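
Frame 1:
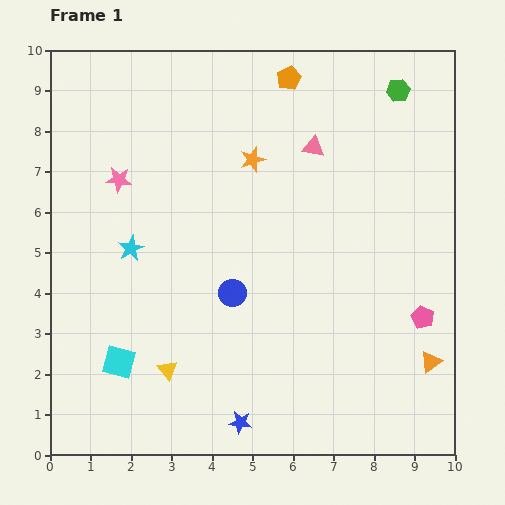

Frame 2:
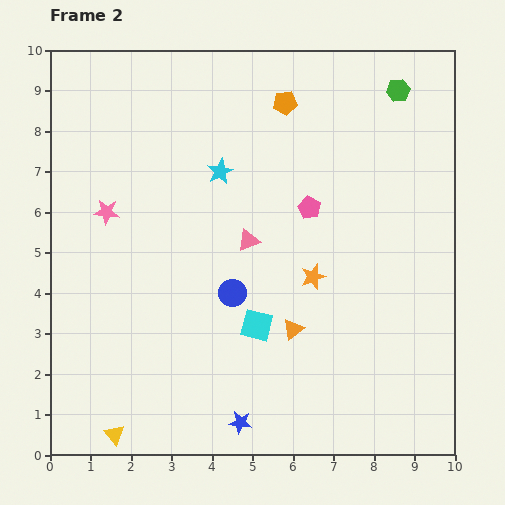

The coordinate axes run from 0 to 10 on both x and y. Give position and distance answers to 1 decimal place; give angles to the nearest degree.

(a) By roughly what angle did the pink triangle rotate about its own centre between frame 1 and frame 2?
29° counter-clockwise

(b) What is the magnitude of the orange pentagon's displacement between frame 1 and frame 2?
0.6

The orange pentagon moved from (5.9, 9.3) to (5.8, 8.7), a distance of √(0.1² + 0.6²) ≈ 0.6.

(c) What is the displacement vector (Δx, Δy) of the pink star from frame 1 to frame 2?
(-0.3, -0.8)

The pink star was at (1.7, 6.8) in frame 1 and (1.4, 6.0) in frame 2.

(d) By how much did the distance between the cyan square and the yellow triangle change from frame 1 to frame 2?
+3.2

Distance in frame 1: 1.2. Distance in frame 2: 4.4.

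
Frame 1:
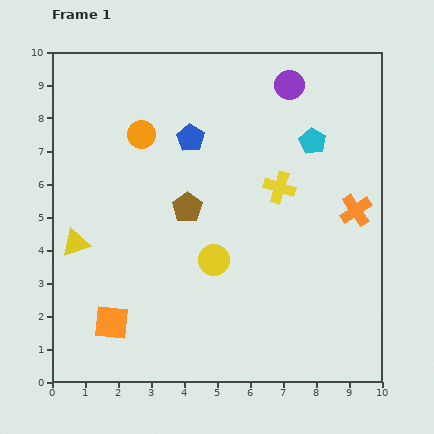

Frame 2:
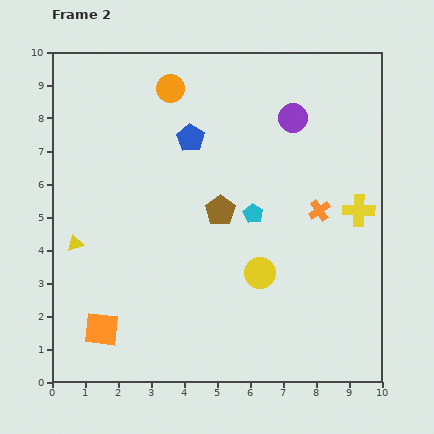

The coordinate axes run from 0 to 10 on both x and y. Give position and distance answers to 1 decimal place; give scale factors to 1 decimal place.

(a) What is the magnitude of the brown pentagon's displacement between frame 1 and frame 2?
1.0

The brown pentagon moved from (4.1, 5.3) to (5.1, 5.2), a distance of √(1.0² + 0.1²) ≈ 1.0.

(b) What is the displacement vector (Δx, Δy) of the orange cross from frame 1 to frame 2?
(-1.1, 0.0)

The orange cross was at (9.2, 5.2) in frame 1 and (8.1, 5.2) in frame 2.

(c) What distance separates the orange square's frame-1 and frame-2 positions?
0.4

The orange square moved from (1.8, 1.8) to (1.5, 1.6), a distance of √(0.3² + 0.2²) ≈ 0.4.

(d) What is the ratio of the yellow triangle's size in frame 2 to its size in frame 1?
0.6×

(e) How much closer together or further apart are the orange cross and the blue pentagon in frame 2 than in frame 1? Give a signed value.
-1.0

Distance in frame 1: 5.5. Distance in frame 2: 4.5.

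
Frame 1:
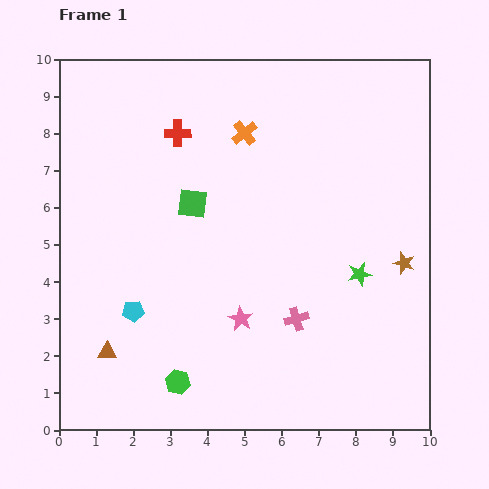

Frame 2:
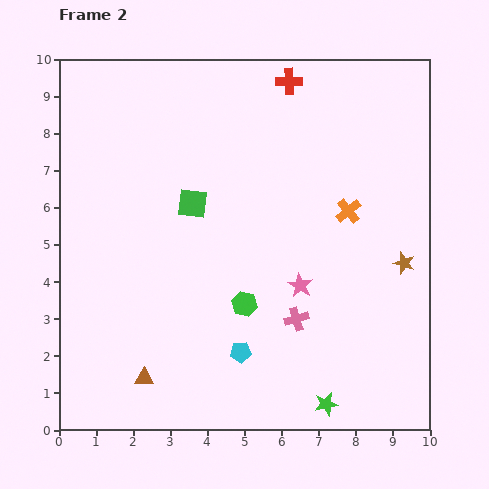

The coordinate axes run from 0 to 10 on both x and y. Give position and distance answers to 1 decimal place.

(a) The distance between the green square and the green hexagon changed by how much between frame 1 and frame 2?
-1.8

Distance in frame 1: 4.8. Distance in frame 2: 3.0.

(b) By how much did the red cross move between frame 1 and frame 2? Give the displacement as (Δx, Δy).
(3.0, 1.4)

The red cross was at (3.2, 8.0) in frame 1 and (6.2, 9.4) in frame 2.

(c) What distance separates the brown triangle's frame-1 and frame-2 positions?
1.2

The brown triangle moved from (1.3, 2.1) to (2.3, 1.4), a distance of √(1.0² + 0.7²) ≈ 1.2.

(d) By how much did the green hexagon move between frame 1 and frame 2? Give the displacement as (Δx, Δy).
(1.8, 2.1)

The green hexagon was at (3.2, 1.3) in frame 1 and (5.0, 3.4) in frame 2.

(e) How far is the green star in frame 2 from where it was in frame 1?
3.6

The green star moved from (8.1, 4.2) to (7.2, 0.7), a distance of √(0.9² + 3.5²) ≈ 3.6.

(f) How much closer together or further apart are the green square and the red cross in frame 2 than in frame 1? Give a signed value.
+2.3

Distance in frame 1: 1.9. Distance in frame 2: 4.2.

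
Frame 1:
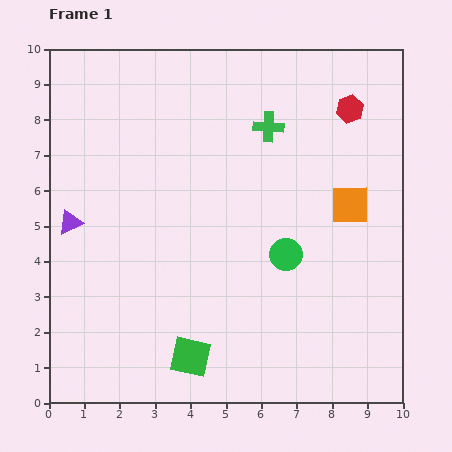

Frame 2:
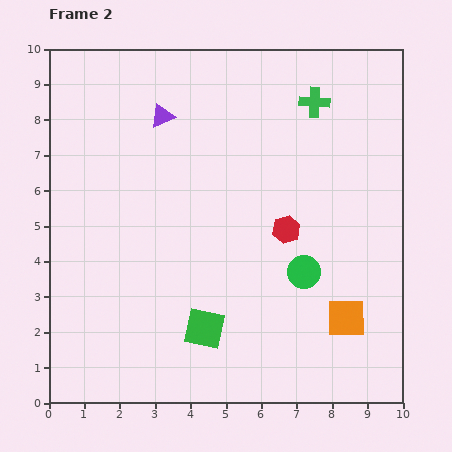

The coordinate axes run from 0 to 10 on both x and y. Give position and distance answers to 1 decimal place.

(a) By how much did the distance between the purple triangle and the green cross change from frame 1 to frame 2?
-1.9

Distance in frame 1: 6.2. Distance in frame 2: 4.3.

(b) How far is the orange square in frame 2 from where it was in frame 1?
3.2

The orange square moved from (8.5, 5.6) to (8.4, 2.4), a distance of √(0.1² + 3.2²) ≈ 3.2.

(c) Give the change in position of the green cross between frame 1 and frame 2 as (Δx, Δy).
(1.3, 0.7)

The green cross was at (6.2, 7.8) in frame 1 and (7.5, 8.5) in frame 2.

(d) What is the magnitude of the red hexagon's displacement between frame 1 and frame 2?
3.8

The red hexagon moved from (8.5, 8.3) to (6.7, 4.9), a distance of √(1.8² + 3.4²) ≈ 3.8.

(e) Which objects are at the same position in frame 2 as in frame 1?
none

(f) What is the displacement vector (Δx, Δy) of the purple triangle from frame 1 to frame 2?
(2.6, 3.0)

The purple triangle was at (0.6, 5.1) in frame 1 and (3.2, 8.1) in frame 2.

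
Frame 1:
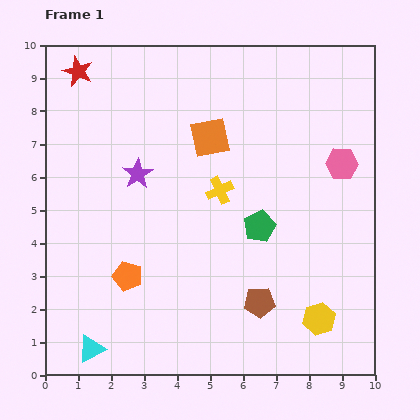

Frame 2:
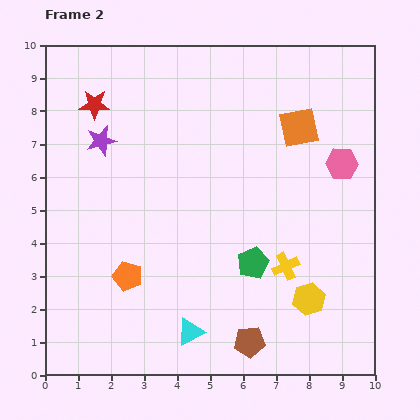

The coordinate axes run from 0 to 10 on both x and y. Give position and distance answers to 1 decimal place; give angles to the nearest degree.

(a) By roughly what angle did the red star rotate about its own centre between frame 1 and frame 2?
22° counter-clockwise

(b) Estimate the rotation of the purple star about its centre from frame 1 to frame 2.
19° clockwise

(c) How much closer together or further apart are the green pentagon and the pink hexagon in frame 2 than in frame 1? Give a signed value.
+0.9

Distance in frame 1: 3.1. Distance in frame 2: 4.0.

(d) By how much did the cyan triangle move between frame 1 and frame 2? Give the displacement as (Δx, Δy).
(3.0, 0.5)

The cyan triangle was at (1.4, 0.8) in frame 1 and (4.4, 1.3) in frame 2.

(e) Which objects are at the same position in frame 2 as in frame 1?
the pink hexagon, the orange pentagon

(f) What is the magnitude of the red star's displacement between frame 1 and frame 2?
1.1

The red star moved from (1.0, 9.2) to (1.5, 8.2), a distance of √(0.5² + 1.0²) ≈ 1.1.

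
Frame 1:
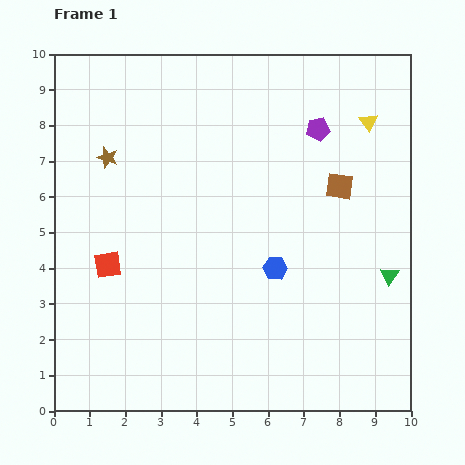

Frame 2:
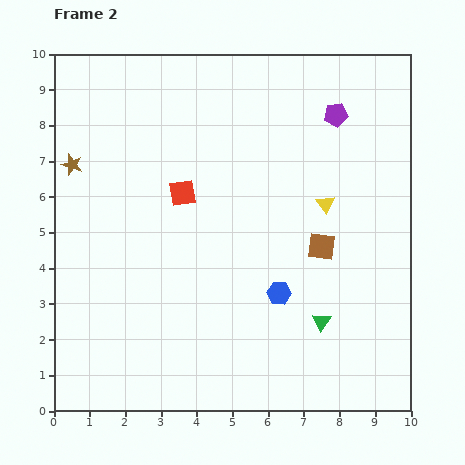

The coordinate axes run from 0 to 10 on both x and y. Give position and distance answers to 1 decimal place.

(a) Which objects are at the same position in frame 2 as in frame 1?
none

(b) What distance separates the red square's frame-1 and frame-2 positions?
2.9

The red square moved from (1.5, 4.1) to (3.6, 6.1), a distance of √(2.1² + 2.0²) ≈ 2.9.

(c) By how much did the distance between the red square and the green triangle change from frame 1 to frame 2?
-2.6

Distance in frame 1: 7.9. Distance in frame 2: 5.3.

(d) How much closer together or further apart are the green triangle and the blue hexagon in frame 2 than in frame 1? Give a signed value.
-1.8

Distance in frame 1: 3.2. Distance in frame 2: 1.4.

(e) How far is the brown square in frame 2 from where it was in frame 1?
1.8

The brown square moved from (8.0, 6.3) to (7.5, 4.6), a distance of √(0.5² + 1.7²) ≈ 1.8.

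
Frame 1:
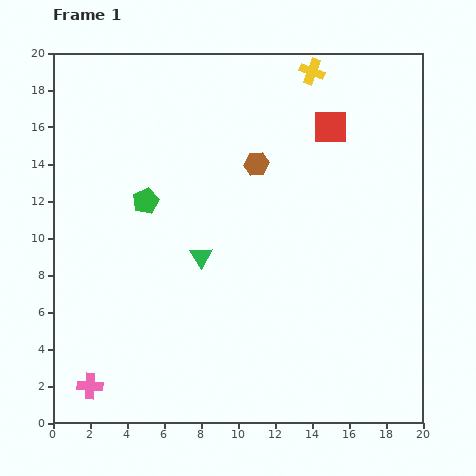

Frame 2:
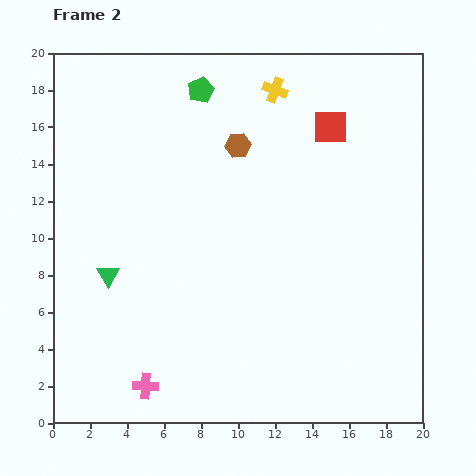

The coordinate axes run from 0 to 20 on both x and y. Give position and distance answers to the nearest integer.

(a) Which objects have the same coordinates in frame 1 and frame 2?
the red square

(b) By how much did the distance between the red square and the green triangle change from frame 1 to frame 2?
+4

Distance in frame 1: 10. Distance in frame 2: 14.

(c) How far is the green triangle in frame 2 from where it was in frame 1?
5

The green triangle moved from (8, 9) to (3, 8), a distance of √(5² + 1²) ≈ 5.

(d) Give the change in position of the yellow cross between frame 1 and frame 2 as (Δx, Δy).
(-2, -1)

The yellow cross was at (14, 19) in frame 1 and (12, 18) in frame 2.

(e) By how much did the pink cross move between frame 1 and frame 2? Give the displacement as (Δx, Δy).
(3, 0)

The pink cross was at (2, 2) in frame 1 and (5, 2) in frame 2.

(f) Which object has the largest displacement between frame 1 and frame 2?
the green pentagon

(moved 7; next 5)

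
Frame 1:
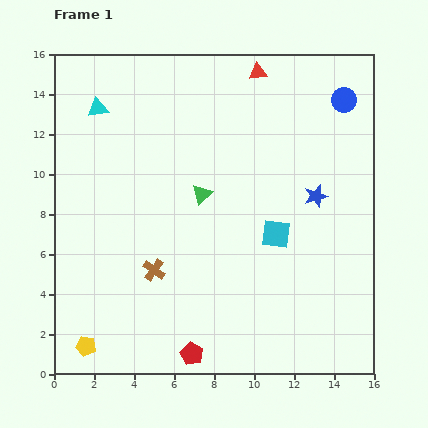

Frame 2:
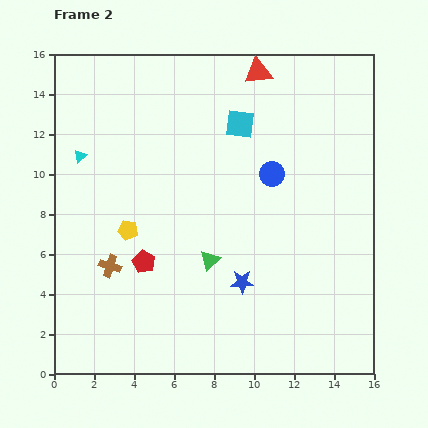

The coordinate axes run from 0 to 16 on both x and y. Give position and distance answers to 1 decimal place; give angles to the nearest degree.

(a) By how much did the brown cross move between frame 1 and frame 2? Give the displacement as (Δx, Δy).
(-2.2, 0.2)

The brown cross was at (5.0, 5.2) in frame 1 and (2.8, 5.4) in frame 2.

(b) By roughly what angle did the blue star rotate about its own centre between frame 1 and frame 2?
16° clockwise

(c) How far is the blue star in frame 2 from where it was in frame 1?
5.7

The blue star moved from (13.1, 8.9) to (9.4, 4.6), a distance of √(3.7² + 4.3²) ≈ 5.7.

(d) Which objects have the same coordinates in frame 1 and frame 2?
the red triangle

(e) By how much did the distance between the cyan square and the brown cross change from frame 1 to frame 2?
+3.2

Distance in frame 1: 6.4. Distance in frame 2: 9.6.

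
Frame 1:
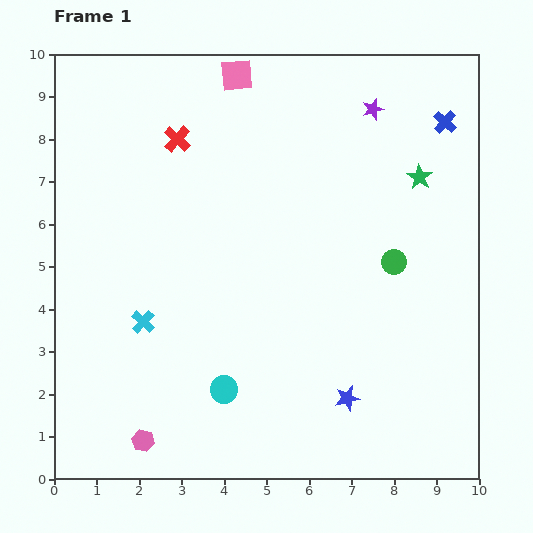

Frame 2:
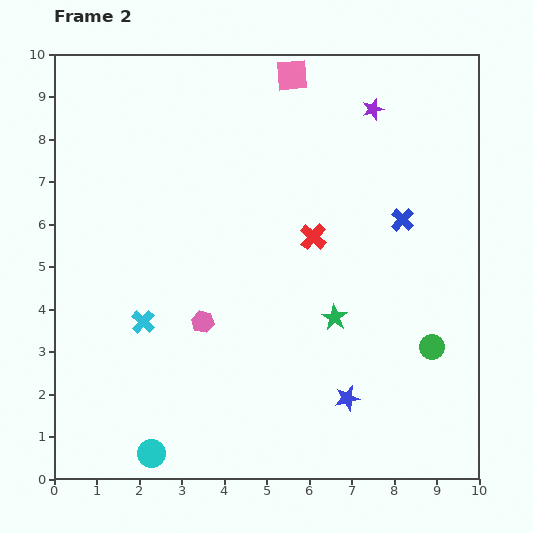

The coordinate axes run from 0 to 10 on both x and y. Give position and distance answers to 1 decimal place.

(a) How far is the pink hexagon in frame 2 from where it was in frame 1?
3.1

The pink hexagon moved from (2.1, 0.9) to (3.5, 3.7), a distance of √(1.4² + 2.8²) ≈ 3.1.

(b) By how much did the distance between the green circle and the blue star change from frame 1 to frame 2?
-1.1

Distance in frame 1: 3.4. Distance in frame 2: 2.3.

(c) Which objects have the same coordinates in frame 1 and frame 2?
the purple star, the cyan cross, the blue star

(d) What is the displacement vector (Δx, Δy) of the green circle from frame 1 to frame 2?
(0.9, -2.0)

The green circle was at (8.0, 5.1) in frame 1 and (8.9, 3.1) in frame 2.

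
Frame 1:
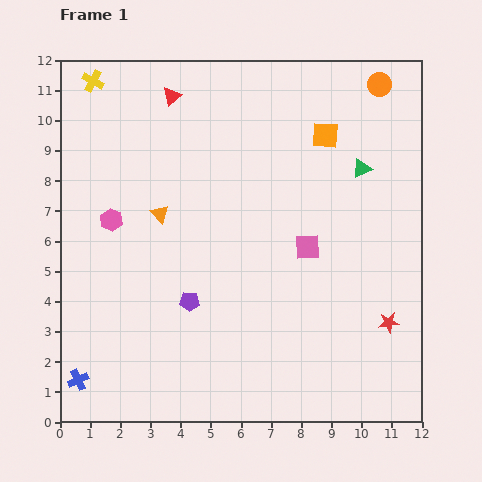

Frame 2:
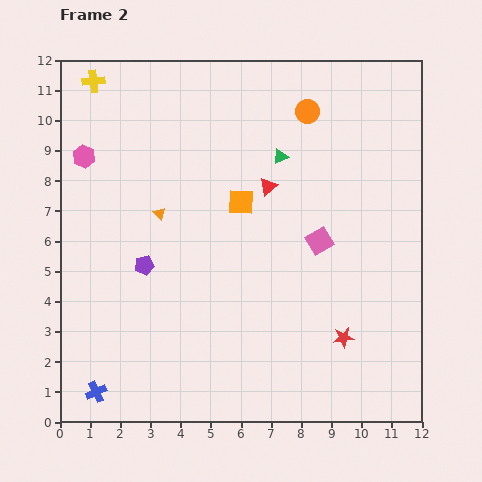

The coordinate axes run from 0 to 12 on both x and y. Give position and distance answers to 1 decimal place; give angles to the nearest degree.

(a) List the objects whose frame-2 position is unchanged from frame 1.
the yellow cross, the orange triangle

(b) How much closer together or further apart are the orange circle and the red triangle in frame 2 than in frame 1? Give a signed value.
-4.1

Distance in frame 1: 6.9. Distance in frame 2: 2.8.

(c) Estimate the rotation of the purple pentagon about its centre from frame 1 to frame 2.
15° counter-clockwise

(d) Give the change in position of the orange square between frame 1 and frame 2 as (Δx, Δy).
(-2.8, -2.2)

The orange square was at (8.8, 9.5) in frame 1 and (6.0, 7.3) in frame 2.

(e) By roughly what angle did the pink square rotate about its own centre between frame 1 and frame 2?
28° counter-clockwise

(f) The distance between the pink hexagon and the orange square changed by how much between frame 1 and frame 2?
-2.2

Distance in frame 1: 7.6. Distance in frame 2: 5.4.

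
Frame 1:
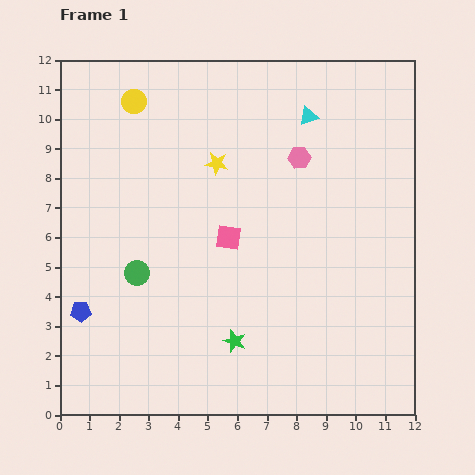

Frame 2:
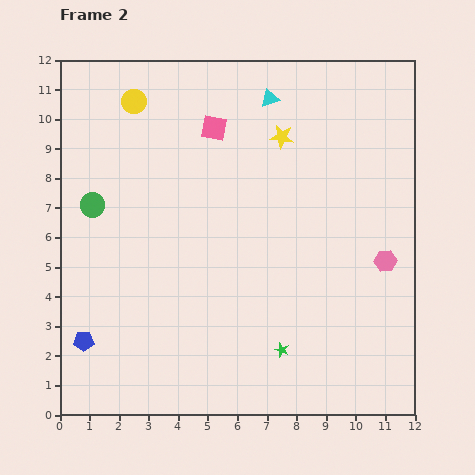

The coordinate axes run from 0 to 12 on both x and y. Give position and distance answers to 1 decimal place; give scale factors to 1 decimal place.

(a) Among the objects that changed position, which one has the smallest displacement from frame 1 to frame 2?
the blue pentagon

(moved 1.0)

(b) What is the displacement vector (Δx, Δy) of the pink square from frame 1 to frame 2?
(-0.5, 3.7)

The pink square was at (5.7, 6.0) in frame 1 and (5.2, 9.7) in frame 2.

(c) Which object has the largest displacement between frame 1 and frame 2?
the pink hexagon

(moved 4.5; next 3.7)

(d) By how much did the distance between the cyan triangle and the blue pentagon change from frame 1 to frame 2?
+0.2

Distance in frame 1: 10.1. Distance in frame 2: 10.3.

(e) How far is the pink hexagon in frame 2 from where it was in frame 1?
4.5

The pink hexagon moved from (8.1, 8.7) to (11.0, 5.2), a distance of √(2.9² + 3.5²) ≈ 4.5.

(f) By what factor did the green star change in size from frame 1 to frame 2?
0.6×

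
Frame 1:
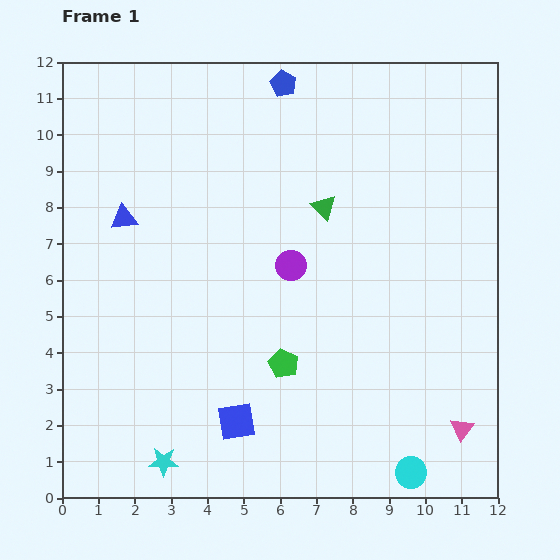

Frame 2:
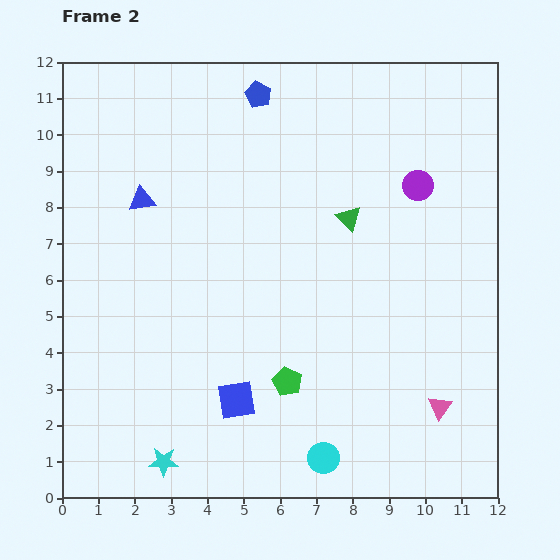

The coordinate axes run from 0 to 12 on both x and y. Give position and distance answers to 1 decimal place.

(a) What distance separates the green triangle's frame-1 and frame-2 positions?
0.8

The green triangle moved from (7.2, 8.0) to (7.9, 7.7), a distance of √(0.7² + 0.3²) ≈ 0.8.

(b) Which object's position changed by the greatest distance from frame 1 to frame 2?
the purple circle

(moved 4.1; next 2.4)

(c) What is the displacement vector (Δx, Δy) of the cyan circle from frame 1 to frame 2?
(-2.4, 0.4)

The cyan circle was at (9.6, 0.7) in frame 1 and (7.2, 1.1) in frame 2.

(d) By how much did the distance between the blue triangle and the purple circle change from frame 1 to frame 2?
+2.8

Distance in frame 1: 4.8. Distance in frame 2: 7.6.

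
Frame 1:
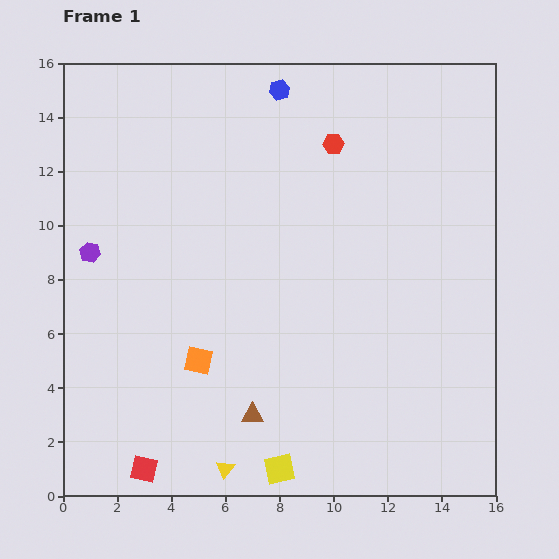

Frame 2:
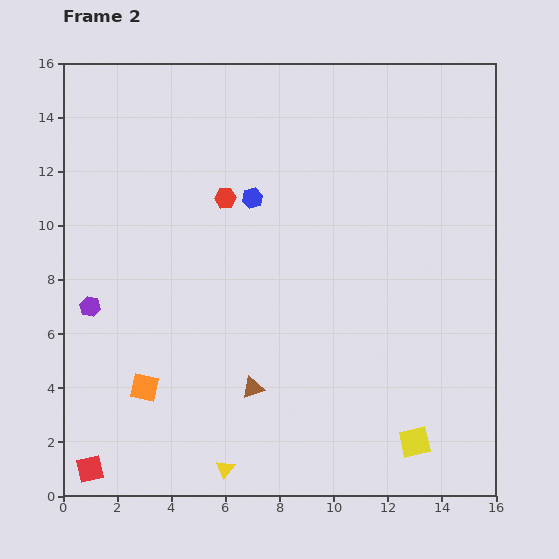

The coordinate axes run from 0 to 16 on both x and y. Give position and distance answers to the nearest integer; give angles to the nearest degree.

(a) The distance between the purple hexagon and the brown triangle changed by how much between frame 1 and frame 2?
-1

Distance in frame 1: 8. Distance in frame 2: 7.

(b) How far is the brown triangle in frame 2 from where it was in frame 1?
1

The brown triangle moved from (7, 3) to (7, 4), a distance of √(0² + 1²) ≈ 1.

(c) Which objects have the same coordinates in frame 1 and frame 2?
the yellow triangle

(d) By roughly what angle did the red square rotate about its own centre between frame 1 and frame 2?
25° counter-clockwise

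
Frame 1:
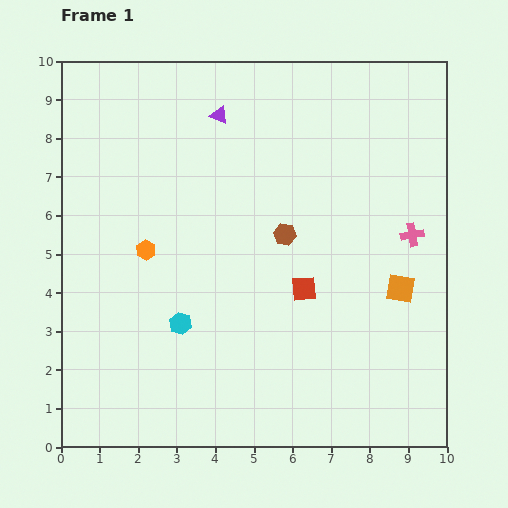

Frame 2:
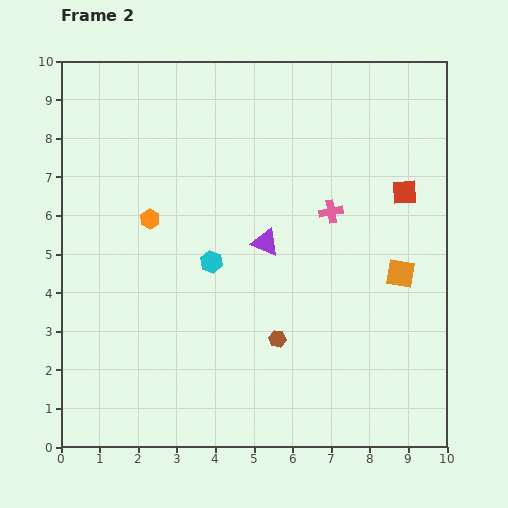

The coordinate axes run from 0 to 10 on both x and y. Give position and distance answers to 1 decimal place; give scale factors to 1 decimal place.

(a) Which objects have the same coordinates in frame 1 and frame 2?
none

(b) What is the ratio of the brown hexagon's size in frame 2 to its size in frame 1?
0.8×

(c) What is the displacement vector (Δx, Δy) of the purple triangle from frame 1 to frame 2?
(1.2, -3.3)

The purple triangle was at (4.1, 8.6) in frame 1 and (5.3, 5.3) in frame 2.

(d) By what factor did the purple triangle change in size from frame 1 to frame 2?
1.5×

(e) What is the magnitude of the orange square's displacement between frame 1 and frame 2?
0.4

The orange square moved from (8.8, 4.1) to (8.8, 4.5), a distance of √(0.0² + 0.4²) ≈ 0.4.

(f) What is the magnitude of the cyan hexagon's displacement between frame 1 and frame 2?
1.8

The cyan hexagon moved from (3.1, 3.2) to (3.9, 4.8), a distance of √(0.8² + 1.6²) ≈ 1.8.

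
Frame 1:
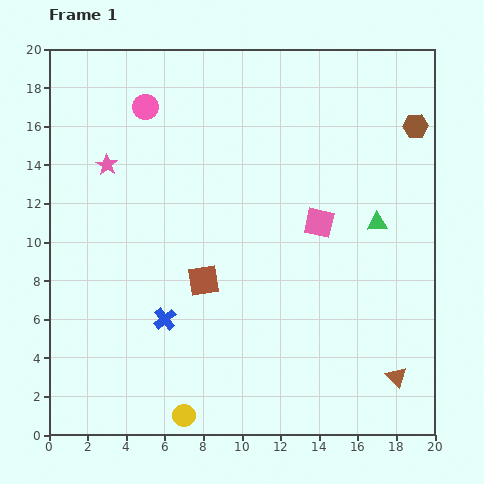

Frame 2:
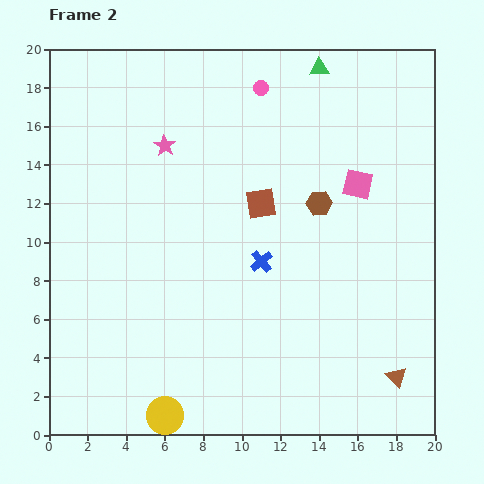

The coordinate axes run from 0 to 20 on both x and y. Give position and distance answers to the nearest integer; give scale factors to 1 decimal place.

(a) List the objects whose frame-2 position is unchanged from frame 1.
the brown triangle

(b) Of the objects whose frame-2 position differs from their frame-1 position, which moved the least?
the yellow circle

(moved 1)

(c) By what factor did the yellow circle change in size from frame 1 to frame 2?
1.7×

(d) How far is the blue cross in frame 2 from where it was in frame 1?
6

The blue cross moved from (6, 6) to (11, 9), a distance of √(5² + 3²) ≈ 6.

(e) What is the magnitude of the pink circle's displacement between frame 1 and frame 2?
6

The pink circle moved from (5, 17) to (11, 18), a distance of √(6² + 1²) ≈ 6.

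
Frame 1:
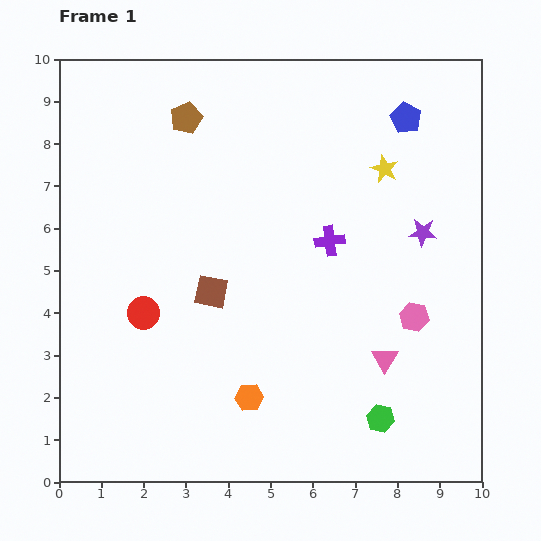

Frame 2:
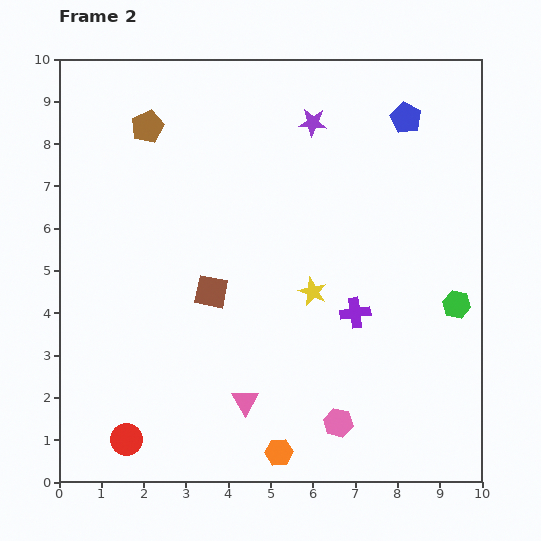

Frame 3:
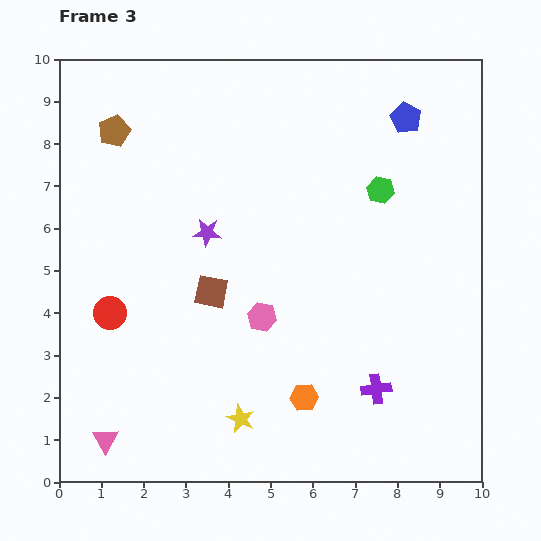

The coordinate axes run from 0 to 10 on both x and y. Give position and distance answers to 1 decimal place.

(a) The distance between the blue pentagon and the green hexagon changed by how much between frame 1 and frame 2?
-2.5

Distance in frame 1: 7.1. Distance in frame 2: 4.6.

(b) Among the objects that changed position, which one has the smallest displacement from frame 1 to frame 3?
the red circle

(moved 0.8)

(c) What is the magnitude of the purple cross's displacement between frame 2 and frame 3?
1.9

The purple cross moved from (7.0, 4.0) to (7.5, 2.2), a distance of √(0.5² + 1.8²) ≈ 1.9.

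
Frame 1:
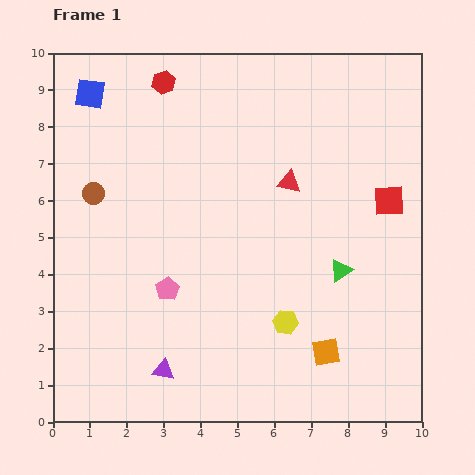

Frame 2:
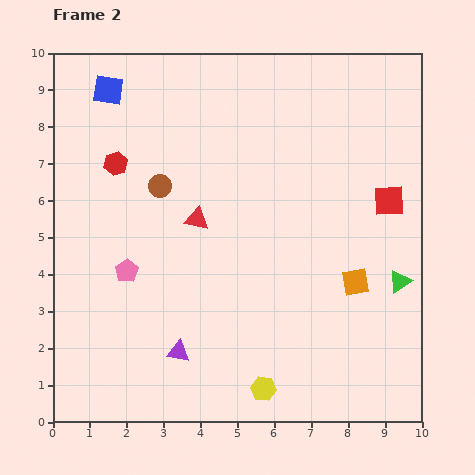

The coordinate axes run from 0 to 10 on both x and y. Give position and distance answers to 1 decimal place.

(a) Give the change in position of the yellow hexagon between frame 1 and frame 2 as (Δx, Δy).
(-0.6, -1.8)

The yellow hexagon was at (6.3, 2.7) in frame 1 and (5.7, 0.9) in frame 2.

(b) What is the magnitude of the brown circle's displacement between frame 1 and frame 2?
1.8

The brown circle moved from (1.1, 6.2) to (2.9, 6.4), a distance of √(1.8² + 0.2²) ≈ 1.8.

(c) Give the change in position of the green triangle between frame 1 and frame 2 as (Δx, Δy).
(1.6, -0.3)

The green triangle was at (7.8, 4.1) in frame 1 and (9.4, 3.8) in frame 2.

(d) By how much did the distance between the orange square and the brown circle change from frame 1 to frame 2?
-1.7

Distance in frame 1: 7.6. Distance in frame 2: 5.9.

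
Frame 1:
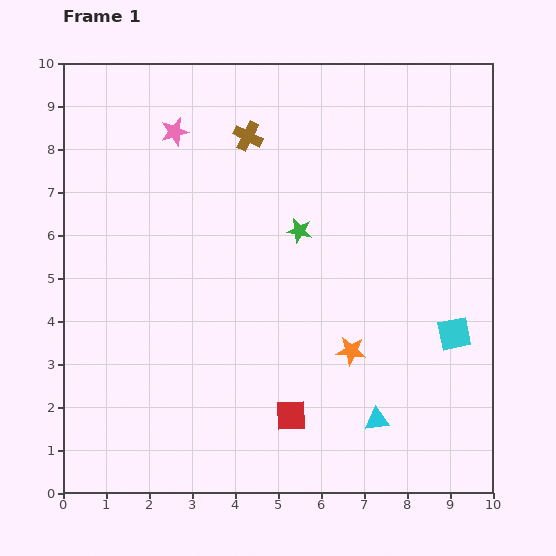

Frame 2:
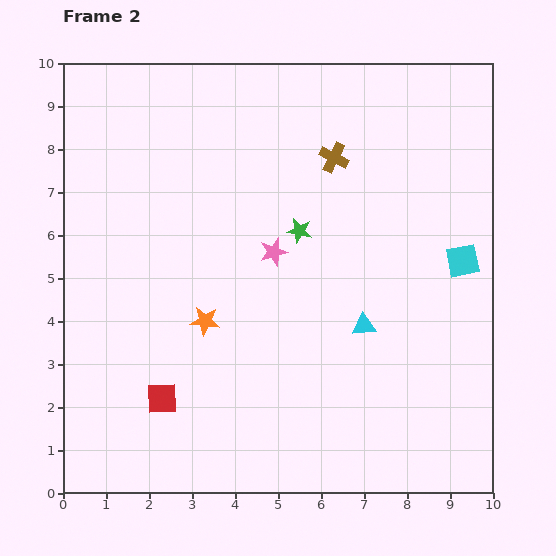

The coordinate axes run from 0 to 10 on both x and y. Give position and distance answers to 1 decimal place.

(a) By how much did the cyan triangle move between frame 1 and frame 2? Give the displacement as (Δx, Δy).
(-0.3, 2.2)

The cyan triangle was at (7.3, 1.7) in frame 1 and (7.0, 3.9) in frame 2.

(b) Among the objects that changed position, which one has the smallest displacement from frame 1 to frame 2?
the cyan square

(moved 1.7)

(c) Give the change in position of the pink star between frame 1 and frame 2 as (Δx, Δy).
(2.3, -2.8)

The pink star was at (2.6, 8.4) in frame 1 and (4.9, 5.6) in frame 2.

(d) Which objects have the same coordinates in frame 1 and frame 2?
the green star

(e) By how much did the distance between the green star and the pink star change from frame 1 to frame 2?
-2.9

Distance in frame 1: 3.7. Distance in frame 2: 0.8.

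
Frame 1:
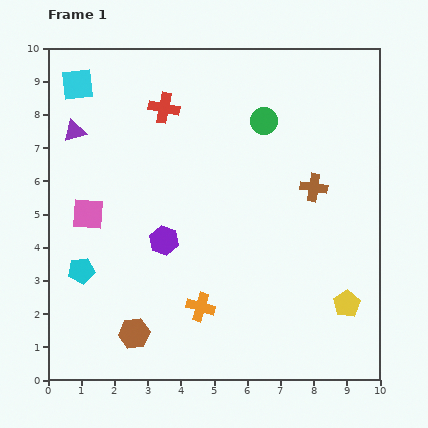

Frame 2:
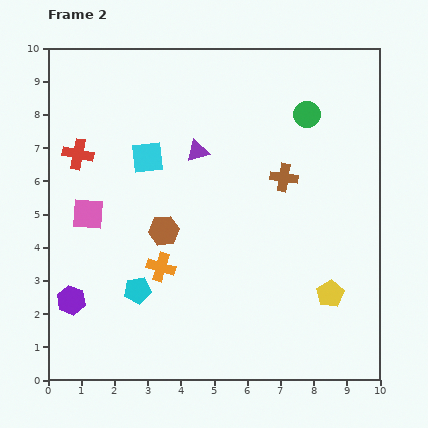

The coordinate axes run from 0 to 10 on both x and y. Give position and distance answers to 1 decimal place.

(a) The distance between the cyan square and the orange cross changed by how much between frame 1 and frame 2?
-4.4

Distance in frame 1: 7.7. Distance in frame 2: 3.3.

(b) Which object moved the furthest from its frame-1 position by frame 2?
the purple triangle

(moved 3.7; next 3.3)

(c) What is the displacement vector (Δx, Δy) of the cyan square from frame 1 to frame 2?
(2.1, -2.2)

The cyan square was at (0.9, 8.9) in frame 1 and (3.0, 6.7) in frame 2.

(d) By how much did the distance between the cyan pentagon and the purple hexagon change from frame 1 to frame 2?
-0.7

Distance in frame 1: 2.7. Distance in frame 2: 2.0.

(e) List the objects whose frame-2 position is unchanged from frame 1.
the pink square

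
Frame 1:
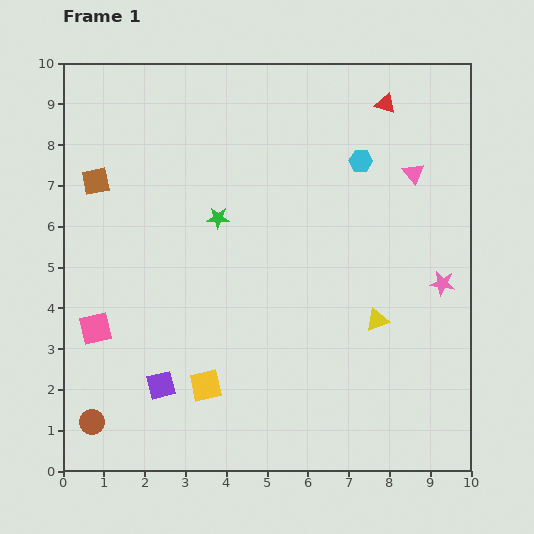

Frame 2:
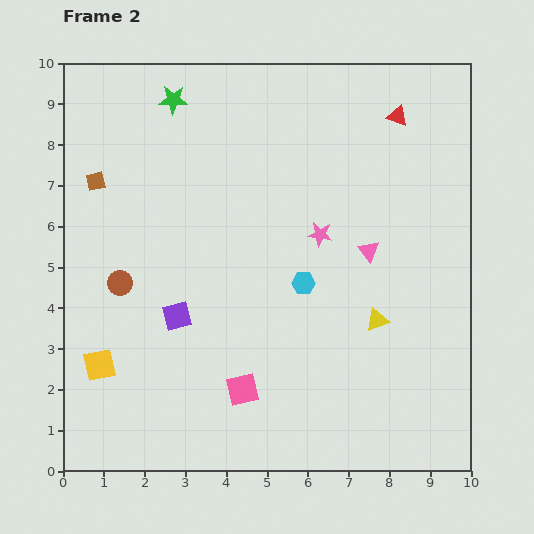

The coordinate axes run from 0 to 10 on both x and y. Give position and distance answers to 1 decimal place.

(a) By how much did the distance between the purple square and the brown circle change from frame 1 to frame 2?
-0.3

Distance in frame 1: 1.9. Distance in frame 2: 1.6.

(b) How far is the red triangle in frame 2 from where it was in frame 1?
0.4

The red triangle moved from (7.9, 9.0) to (8.2, 8.7), a distance of √(0.3² + 0.3²) ≈ 0.4.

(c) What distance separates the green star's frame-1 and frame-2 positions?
3.1

The green star moved from (3.8, 6.2) to (2.7, 9.1), a distance of √(1.1² + 2.9²) ≈ 3.1.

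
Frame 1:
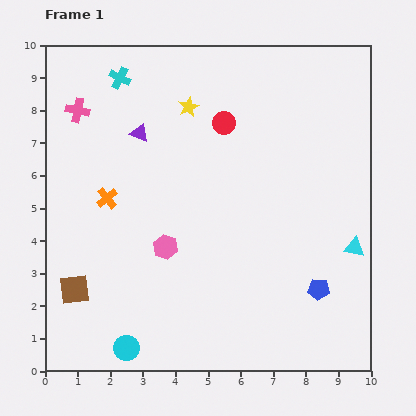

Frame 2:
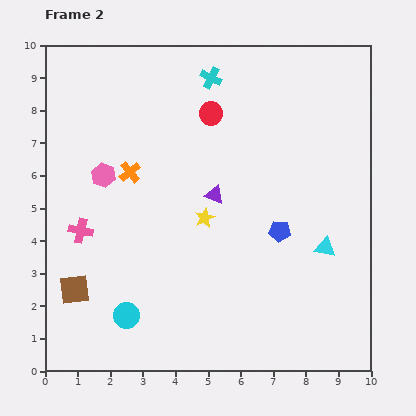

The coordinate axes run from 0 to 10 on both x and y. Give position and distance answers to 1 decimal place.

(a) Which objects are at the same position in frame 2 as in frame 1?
the brown square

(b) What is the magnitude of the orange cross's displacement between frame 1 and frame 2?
1.1

The orange cross moved from (1.9, 5.3) to (2.6, 6.1), a distance of √(0.7² + 0.8²) ≈ 1.1.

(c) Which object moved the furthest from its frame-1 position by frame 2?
the pink cross

(moved 3.7; next 3.4)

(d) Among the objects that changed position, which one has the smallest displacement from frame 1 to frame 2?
the red circle

(moved 0.5)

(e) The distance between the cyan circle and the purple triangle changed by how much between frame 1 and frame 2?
-2.0

Distance in frame 1: 6.6. Distance in frame 2: 4.6.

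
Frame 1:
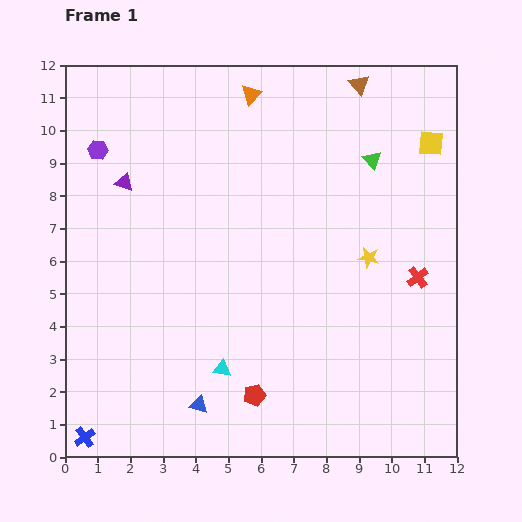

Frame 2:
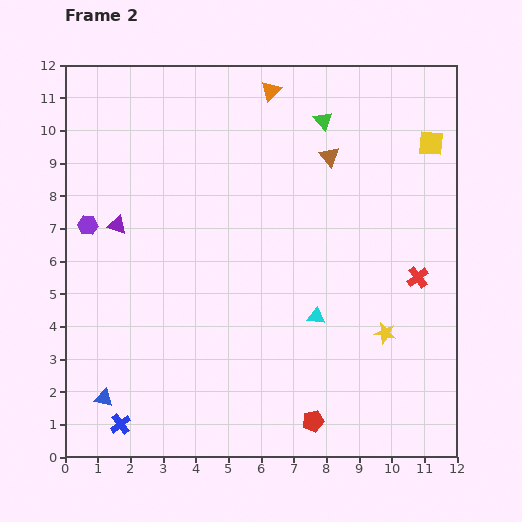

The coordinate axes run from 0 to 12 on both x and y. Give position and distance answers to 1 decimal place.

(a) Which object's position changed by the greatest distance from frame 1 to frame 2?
the cyan triangle

(moved 3.3; next 2.9)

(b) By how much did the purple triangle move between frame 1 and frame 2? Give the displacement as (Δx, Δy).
(-0.2, -1.3)

The purple triangle was at (1.8, 8.4) in frame 1 and (1.6, 7.1) in frame 2.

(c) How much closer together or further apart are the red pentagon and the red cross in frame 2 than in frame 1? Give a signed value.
-0.8

Distance in frame 1: 6.2. Distance in frame 2: 5.4.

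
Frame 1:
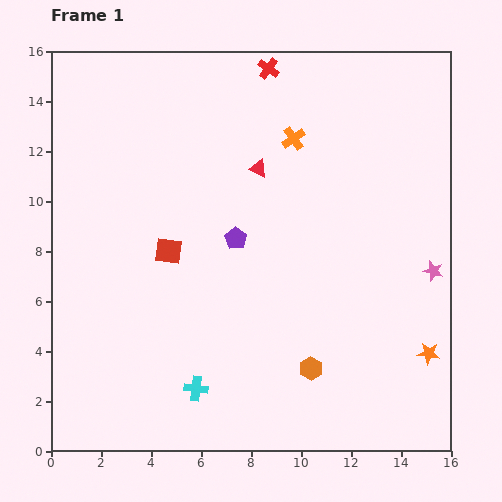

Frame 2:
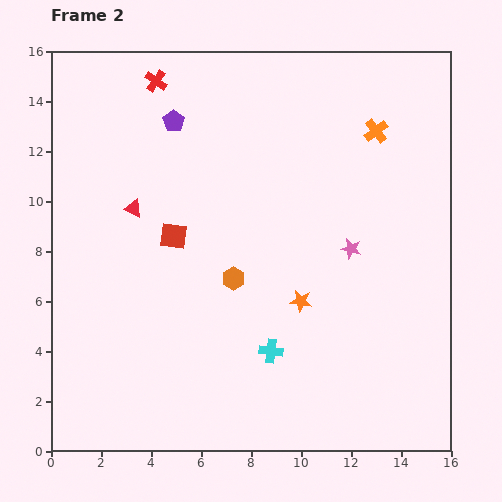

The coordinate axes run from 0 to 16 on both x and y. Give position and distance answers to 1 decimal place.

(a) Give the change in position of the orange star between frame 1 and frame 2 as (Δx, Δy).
(-5.1, 2.1)

The orange star was at (15.1, 3.9) in frame 1 and (10.0, 6.0) in frame 2.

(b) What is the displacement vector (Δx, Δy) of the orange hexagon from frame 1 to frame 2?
(-3.1, 3.6)

The orange hexagon was at (10.4, 3.3) in frame 1 and (7.3, 6.9) in frame 2.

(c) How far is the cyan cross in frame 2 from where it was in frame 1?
3.4

The cyan cross moved from (5.8, 2.5) to (8.8, 4.0), a distance of √(3.0² + 1.5²) ≈ 3.4.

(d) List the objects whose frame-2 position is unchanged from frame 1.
none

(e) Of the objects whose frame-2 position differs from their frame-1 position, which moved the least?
the red square

(moved 0.6)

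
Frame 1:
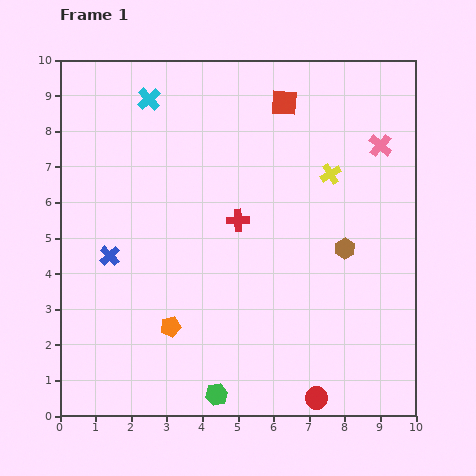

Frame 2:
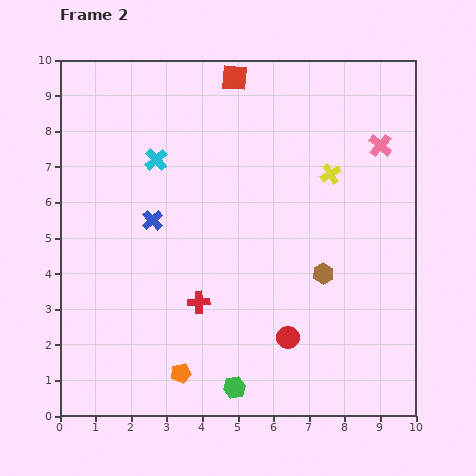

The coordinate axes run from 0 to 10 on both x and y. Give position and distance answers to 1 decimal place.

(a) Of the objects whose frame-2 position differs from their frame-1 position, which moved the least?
the green hexagon

(moved 0.5)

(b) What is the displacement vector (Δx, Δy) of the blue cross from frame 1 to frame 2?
(1.2, 1.0)

The blue cross was at (1.4, 4.5) in frame 1 and (2.6, 5.5) in frame 2.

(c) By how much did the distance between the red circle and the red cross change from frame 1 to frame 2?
-2.8

Distance in frame 1: 5.5. Distance in frame 2: 2.7.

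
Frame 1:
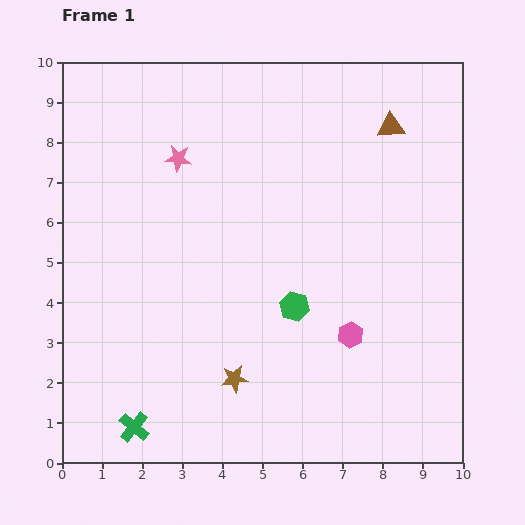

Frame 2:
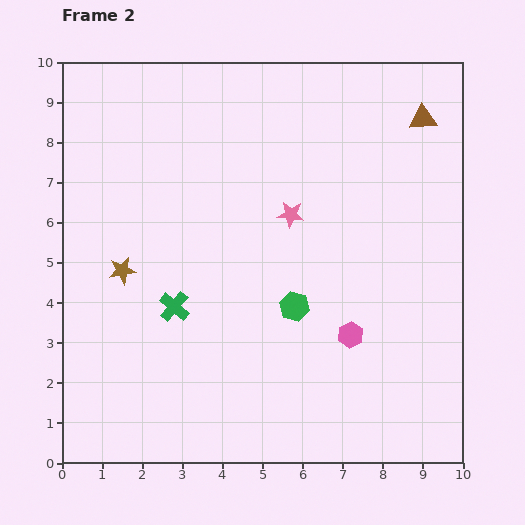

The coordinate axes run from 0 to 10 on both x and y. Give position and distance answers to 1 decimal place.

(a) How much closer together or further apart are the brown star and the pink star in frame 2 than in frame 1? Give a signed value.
-1.3

Distance in frame 1: 5.7. Distance in frame 2: 4.4.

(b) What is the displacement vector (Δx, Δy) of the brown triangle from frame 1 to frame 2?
(0.8, 0.2)

The brown triangle was at (8.2, 8.4) in frame 1 and (9.0, 8.6) in frame 2.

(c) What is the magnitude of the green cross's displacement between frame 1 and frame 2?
3.2

The green cross moved from (1.8, 0.9) to (2.8, 3.9), a distance of √(1.0² + 3.0²) ≈ 3.2.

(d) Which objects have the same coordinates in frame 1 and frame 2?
the green hexagon, the pink hexagon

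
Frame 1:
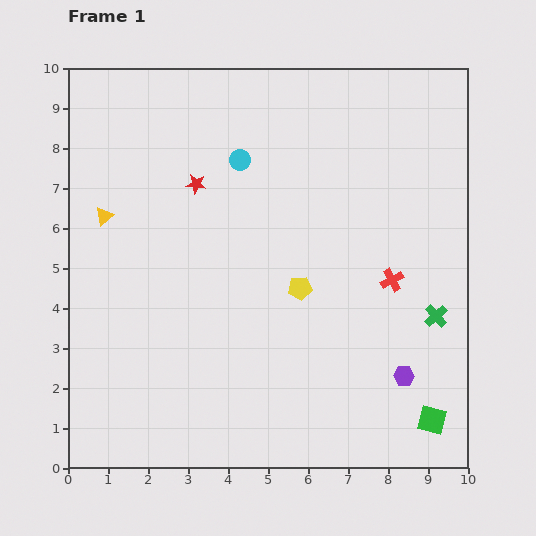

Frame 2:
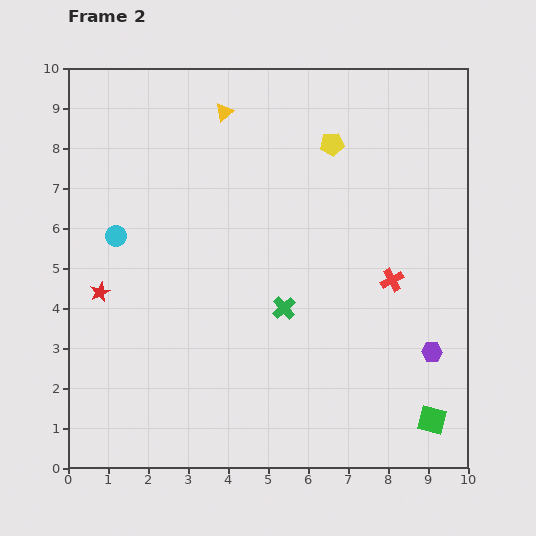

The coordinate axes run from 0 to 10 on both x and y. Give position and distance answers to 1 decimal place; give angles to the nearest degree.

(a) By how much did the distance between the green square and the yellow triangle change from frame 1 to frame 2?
-0.4

Distance in frame 1: 9.7. Distance in frame 2: 9.3.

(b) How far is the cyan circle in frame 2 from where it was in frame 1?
3.6

The cyan circle moved from (4.3, 7.7) to (1.2, 5.8), a distance of √(3.1² + 1.9²) ≈ 3.6.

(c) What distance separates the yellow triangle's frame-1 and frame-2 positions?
4.0

The yellow triangle moved from (0.9, 6.3) to (3.9, 8.9), a distance of √(3.0² + 2.6²) ≈ 4.0.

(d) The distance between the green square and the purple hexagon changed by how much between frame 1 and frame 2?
+0.4

Distance in frame 1: 1.3. Distance in frame 2: 1.7.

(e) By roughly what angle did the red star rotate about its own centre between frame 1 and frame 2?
30° counter-clockwise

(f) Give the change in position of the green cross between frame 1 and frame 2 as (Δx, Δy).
(-3.8, 0.2)

The green cross was at (9.2, 3.8) in frame 1 and (5.4, 4.0) in frame 2.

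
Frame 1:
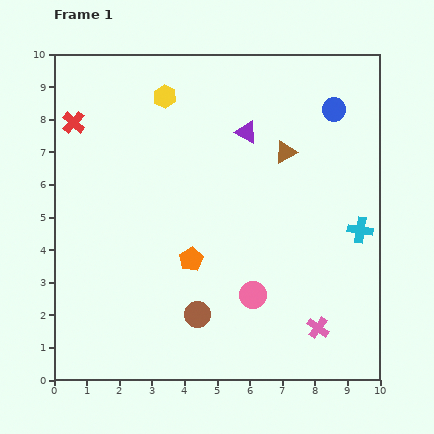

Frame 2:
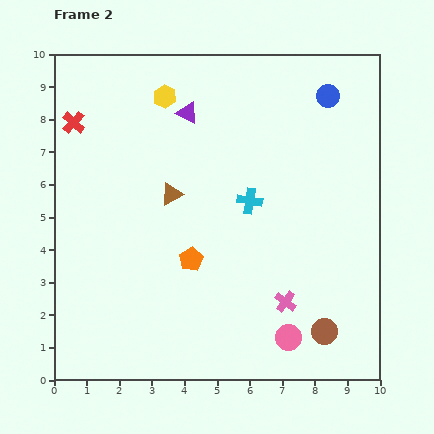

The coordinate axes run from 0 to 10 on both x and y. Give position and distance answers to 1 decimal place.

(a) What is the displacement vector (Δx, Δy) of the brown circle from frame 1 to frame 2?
(3.9, -0.5)

The brown circle was at (4.4, 2.0) in frame 1 and (8.3, 1.5) in frame 2.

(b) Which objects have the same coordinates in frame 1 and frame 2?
the yellow hexagon, the orange pentagon, the red cross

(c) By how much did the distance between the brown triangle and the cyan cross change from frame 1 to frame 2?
-0.9

Distance in frame 1: 3.3. Distance in frame 2: 2.4.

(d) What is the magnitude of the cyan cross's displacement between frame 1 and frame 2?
3.5

The cyan cross moved from (9.4, 4.6) to (6.0, 5.5), a distance of √(3.4² + 0.9²) ≈ 3.5.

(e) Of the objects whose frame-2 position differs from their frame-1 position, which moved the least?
the blue circle

(moved 0.4)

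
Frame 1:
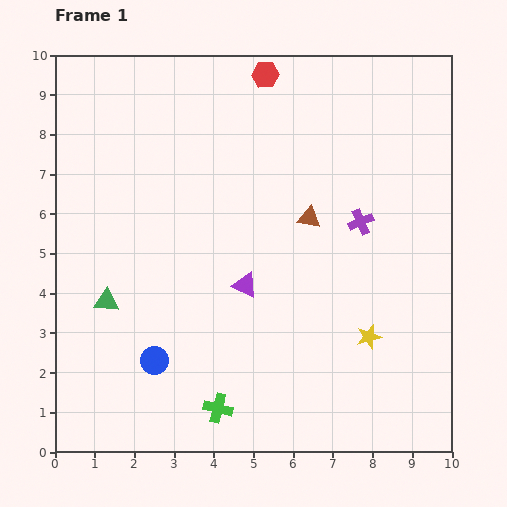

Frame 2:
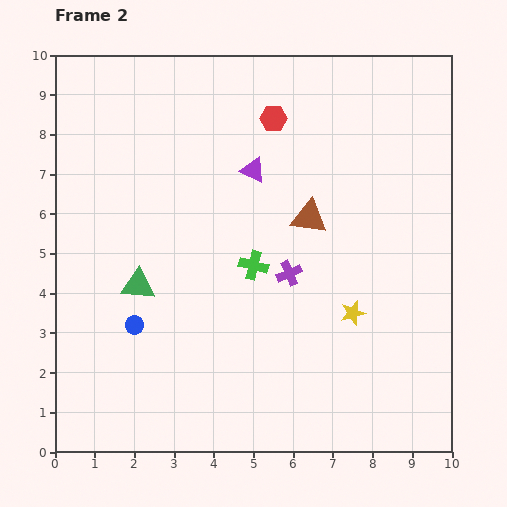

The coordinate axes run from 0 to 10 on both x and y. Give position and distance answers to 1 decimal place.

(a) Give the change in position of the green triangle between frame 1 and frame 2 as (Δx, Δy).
(0.8, 0.4)

The green triangle was at (1.3, 3.8) in frame 1 and (2.1, 4.2) in frame 2.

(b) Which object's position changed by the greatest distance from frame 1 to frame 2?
the green cross

(moved 3.7; next 2.9)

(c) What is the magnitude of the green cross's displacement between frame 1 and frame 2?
3.7

The green cross moved from (4.1, 1.1) to (5.0, 4.7), a distance of √(0.9² + 3.6²) ≈ 3.7.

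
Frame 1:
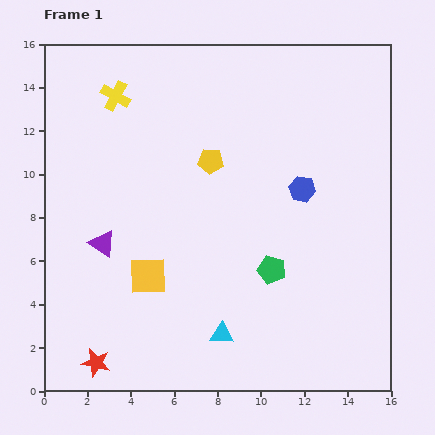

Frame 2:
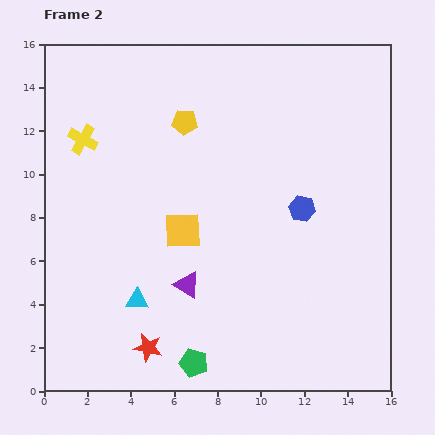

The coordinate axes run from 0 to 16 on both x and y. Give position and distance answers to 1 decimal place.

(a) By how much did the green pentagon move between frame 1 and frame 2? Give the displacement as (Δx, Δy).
(-3.6, -4.3)

The green pentagon was at (10.5, 5.6) in frame 1 and (6.9, 1.3) in frame 2.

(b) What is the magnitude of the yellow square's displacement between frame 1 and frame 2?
2.6

The yellow square moved from (4.8, 5.3) to (6.4, 7.4), a distance of √(1.6² + 2.1²) ≈ 2.6.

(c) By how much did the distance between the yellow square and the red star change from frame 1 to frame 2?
+0.9

Distance in frame 1: 4.7. Distance in frame 2: 5.6.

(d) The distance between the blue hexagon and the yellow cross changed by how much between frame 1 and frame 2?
+1.0

Distance in frame 1: 9.6. Distance in frame 2: 10.6.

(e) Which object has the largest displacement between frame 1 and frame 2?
the green pentagon

(moved 5.6; next 4.3)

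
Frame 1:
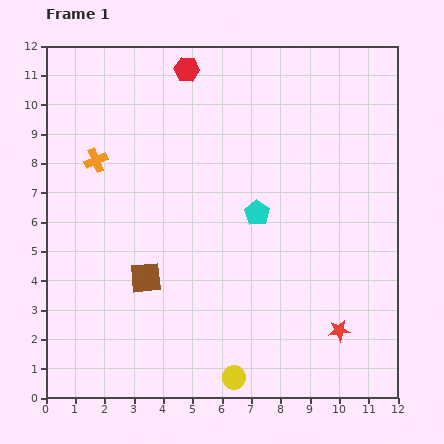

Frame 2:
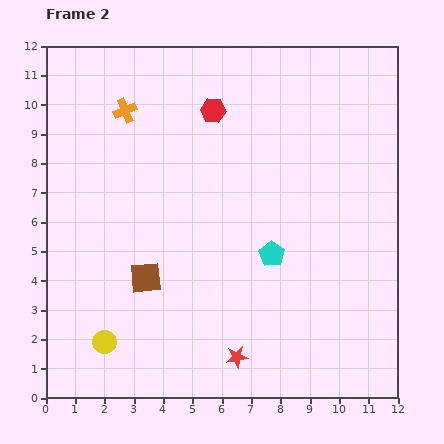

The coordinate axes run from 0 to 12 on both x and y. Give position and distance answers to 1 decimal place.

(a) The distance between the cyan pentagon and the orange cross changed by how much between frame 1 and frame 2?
+1.2

Distance in frame 1: 5.8. Distance in frame 2: 7.0.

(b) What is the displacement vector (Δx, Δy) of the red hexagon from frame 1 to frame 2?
(0.9, -1.4)

The red hexagon was at (4.8, 11.2) in frame 1 and (5.7, 9.8) in frame 2.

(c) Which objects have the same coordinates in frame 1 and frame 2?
the brown square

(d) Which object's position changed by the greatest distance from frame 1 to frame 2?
the yellow circle

(moved 4.6; next 3.6)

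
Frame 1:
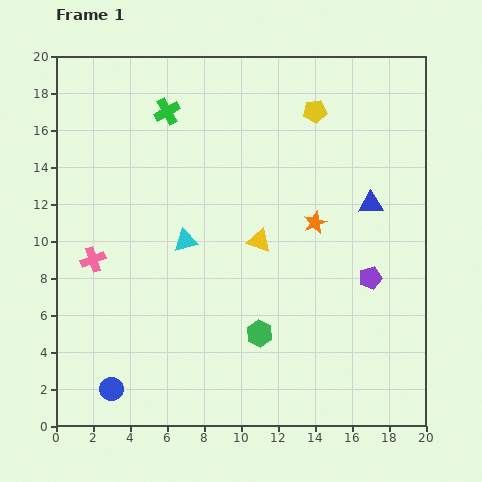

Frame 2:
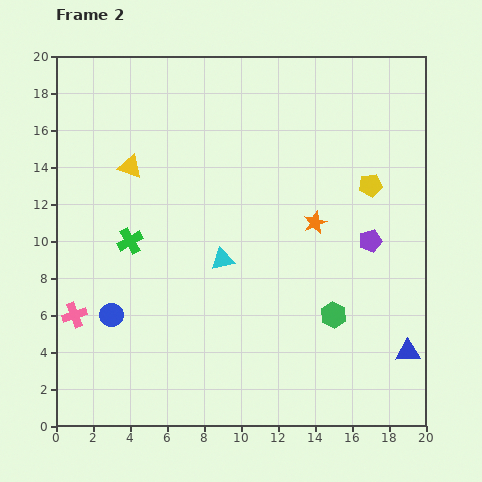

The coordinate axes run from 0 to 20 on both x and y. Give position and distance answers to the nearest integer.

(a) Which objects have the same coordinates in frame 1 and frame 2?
the orange star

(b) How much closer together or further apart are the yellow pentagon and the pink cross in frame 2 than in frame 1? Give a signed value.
+3

Distance in frame 1: 14. Distance in frame 2: 17.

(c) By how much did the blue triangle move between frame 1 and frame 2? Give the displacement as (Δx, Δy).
(2, -8)

The blue triangle was at (17, 12) in frame 1 and (19, 4) in frame 2.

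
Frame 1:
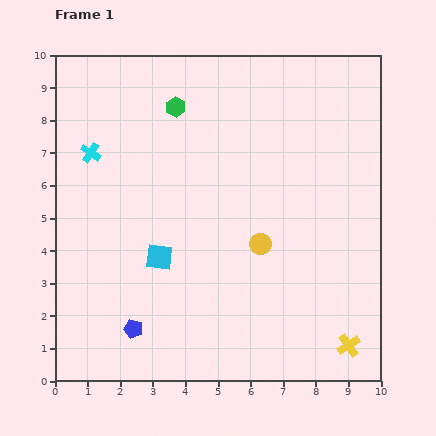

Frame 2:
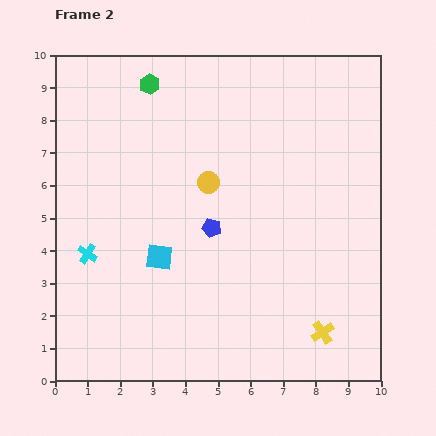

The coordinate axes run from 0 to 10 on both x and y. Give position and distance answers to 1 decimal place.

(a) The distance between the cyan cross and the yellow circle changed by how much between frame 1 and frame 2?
-1.6

Distance in frame 1: 5.9. Distance in frame 2: 4.3.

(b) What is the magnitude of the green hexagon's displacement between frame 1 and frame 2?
1.1

The green hexagon moved from (3.7, 8.4) to (2.9, 9.1), a distance of √(0.8² + 0.7²) ≈ 1.1.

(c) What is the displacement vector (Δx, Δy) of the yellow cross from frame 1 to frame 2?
(-0.8, 0.4)

The yellow cross was at (9.0, 1.1) in frame 1 and (8.2, 1.5) in frame 2.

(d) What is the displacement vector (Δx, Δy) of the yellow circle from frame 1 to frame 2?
(-1.6, 1.9)

The yellow circle was at (6.3, 4.2) in frame 1 and (4.7, 6.1) in frame 2.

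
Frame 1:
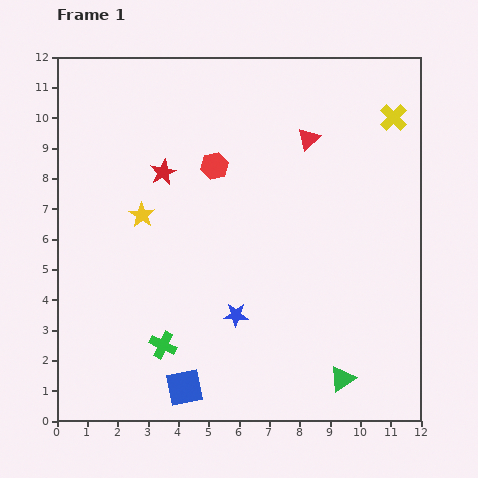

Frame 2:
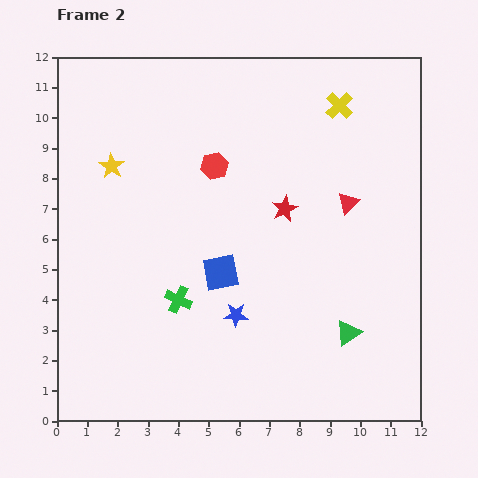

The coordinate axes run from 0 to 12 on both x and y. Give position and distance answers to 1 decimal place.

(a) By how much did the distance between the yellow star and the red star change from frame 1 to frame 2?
+4.3

Distance in frame 1: 1.6. Distance in frame 2: 5.9.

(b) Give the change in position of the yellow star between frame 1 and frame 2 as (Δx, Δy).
(-1.0, 1.6)

The yellow star was at (2.8, 6.8) in frame 1 and (1.8, 8.4) in frame 2.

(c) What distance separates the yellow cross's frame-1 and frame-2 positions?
1.8

The yellow cross moved from (11.1, 10.0) to (9.3, 10.4), a distance of √(1.8² + 0.4²) ≈ 1.8.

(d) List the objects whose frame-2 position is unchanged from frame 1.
the blue star, the red hexagon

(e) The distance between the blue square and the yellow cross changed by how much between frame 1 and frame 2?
-4.6

Distance in frame 1: 11.3. Distance in frame 2: 6.7.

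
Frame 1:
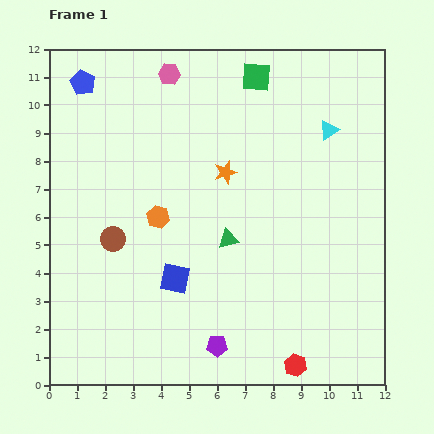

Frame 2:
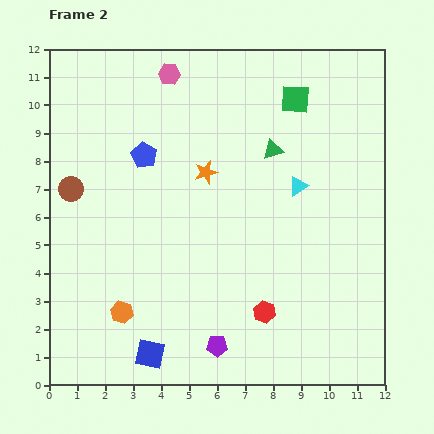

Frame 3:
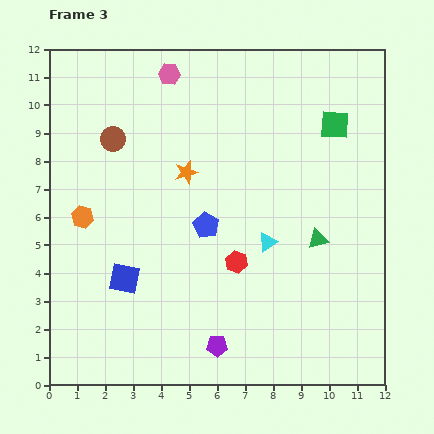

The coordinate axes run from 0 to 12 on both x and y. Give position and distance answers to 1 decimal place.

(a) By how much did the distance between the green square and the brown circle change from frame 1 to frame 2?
+0.9

Distance in frame 1: 7.7. Distance in frame 2: 8.6.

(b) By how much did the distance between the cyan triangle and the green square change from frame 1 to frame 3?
+1.6

Distance in frame 1: 3.2. Distance in frame 3: 4.8.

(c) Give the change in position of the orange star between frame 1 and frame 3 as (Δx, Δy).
(-1.4, 0.0)

The orange star was at (6.3, 7.6) in frame 1 and (4.9, 7.6) in frame 3.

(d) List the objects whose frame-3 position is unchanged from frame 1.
the pink hexagon, the purple pentagon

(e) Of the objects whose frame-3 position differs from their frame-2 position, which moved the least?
the orange star

(moved 0.7)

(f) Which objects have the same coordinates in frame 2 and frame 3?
the pink hexagon, the purple pentagon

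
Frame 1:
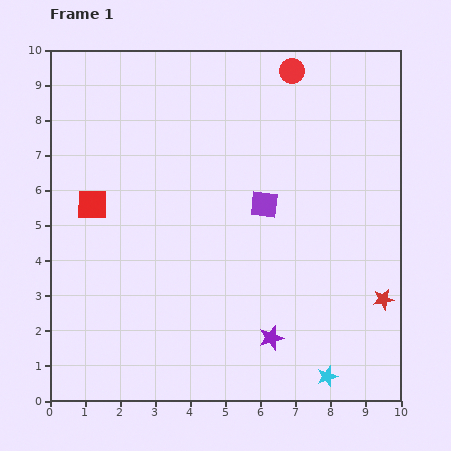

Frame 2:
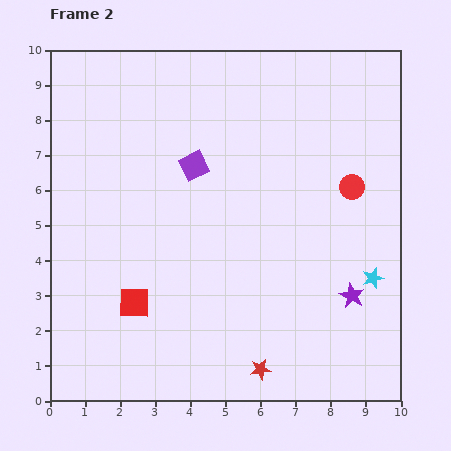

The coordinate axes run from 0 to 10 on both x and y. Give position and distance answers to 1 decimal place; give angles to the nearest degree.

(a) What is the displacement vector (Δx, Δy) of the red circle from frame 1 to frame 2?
(1.7, -3.3)

The red circle was at (6.9, 9.4) in frame 1 and (8.6, 6.1) in frame 2.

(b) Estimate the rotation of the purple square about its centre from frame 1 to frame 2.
33° counter-clockwise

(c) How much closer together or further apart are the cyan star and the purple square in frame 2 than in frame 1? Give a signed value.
+0.8

Distance in frame 1: 5.2. Distance in frame 2: 6.0.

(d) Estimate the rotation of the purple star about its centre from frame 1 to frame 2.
28° counter-clockwise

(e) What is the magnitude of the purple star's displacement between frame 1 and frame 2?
2.6

The purple star moved from (6.3, 1.8) to (8.6, 3.0), a distance of √(2.3² + 1.2²) ≈ 2.6.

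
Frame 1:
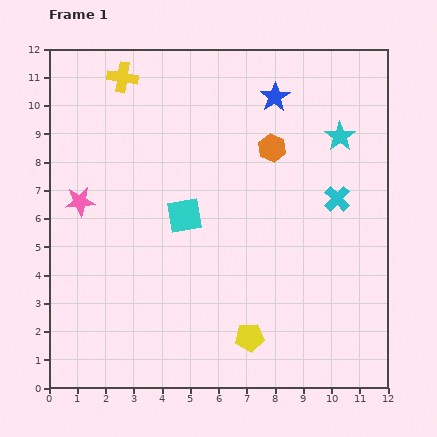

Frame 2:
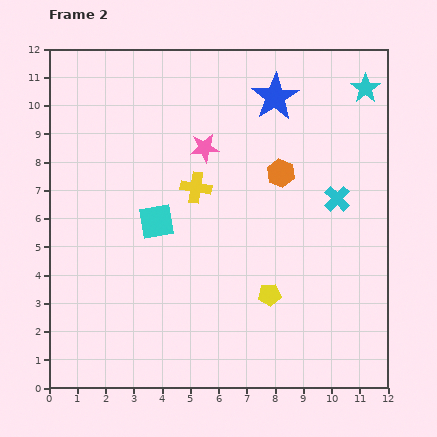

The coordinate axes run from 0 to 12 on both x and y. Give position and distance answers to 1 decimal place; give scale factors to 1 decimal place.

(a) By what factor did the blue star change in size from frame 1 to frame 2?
1.6×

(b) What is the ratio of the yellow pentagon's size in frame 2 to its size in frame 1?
0.8×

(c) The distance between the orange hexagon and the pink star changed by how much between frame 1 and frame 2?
-4.3

Distance in frame 1: 7.1. Distance in frame 2: 2.8.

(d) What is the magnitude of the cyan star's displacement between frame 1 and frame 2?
1.9

The cyan star moved from (10.3, 8.9) to (11.2, 10.6), a distance of √(0.9² + 1.7²) ≈ 1.9.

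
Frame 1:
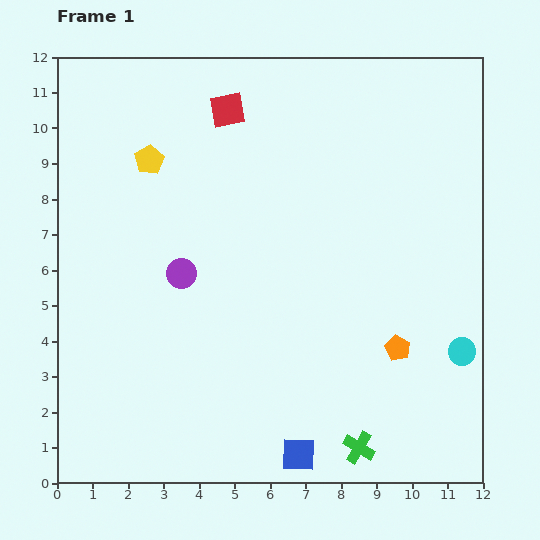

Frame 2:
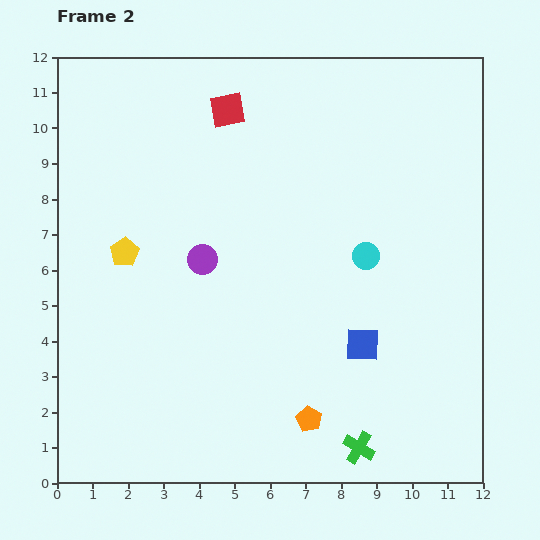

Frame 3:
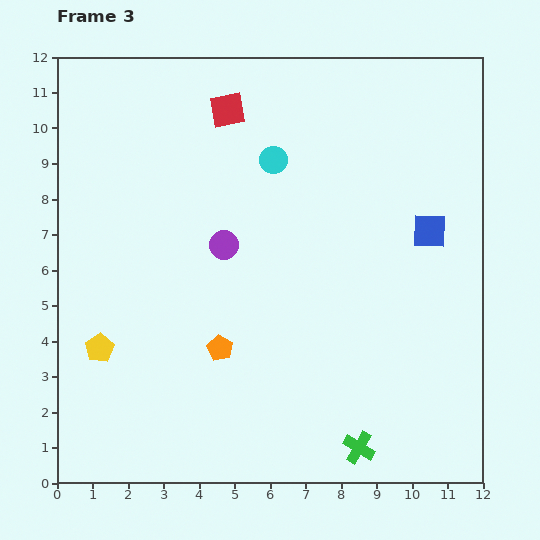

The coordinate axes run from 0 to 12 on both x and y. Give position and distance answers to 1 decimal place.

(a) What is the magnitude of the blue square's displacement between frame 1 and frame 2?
3.6

The blue square moved from (6.8, 0.8) to (8.6, 3.9), a distance of √(1.8² + 3.1²) ≈ 3.6.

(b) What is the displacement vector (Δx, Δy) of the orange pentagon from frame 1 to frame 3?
(-5.0, 0.0)

The orange pentagon was at (9.6, 3.8) in frame 1 and (4.6, 3.8) in frame 3.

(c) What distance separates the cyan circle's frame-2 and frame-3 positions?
3.7

The cyan circle moved from (8.7, 6.4) to (6.1, 9.1), a distance of √(2.6² + 2.7²) ≈ 3.7.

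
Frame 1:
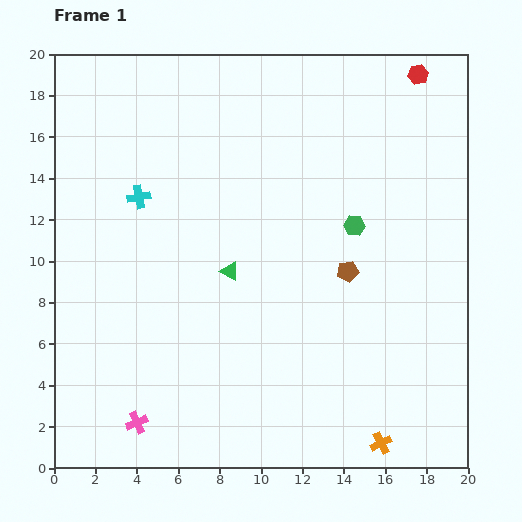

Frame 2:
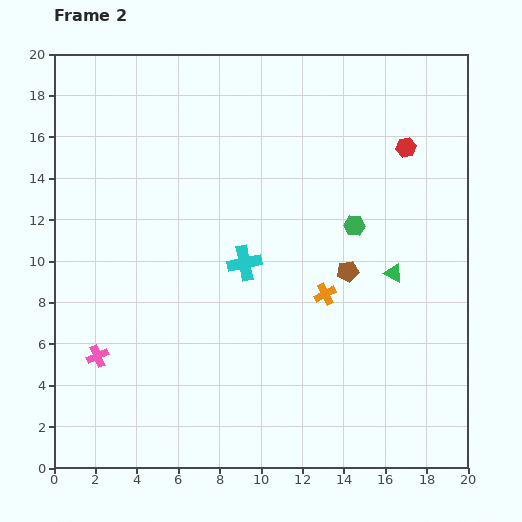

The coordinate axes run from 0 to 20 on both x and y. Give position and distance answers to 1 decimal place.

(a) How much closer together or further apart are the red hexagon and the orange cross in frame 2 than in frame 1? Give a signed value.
-9.8

Distance in frame 1: 17.9. Distance in frame 2: 8.1.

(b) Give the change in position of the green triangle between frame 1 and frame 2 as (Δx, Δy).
(7.9, -0.1)

The green triangle was at (8.5, 9.5) in frame 1 and (16.4, 9.4) in frame 2.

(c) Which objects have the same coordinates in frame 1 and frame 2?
the brown pentagon, the green hexagon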